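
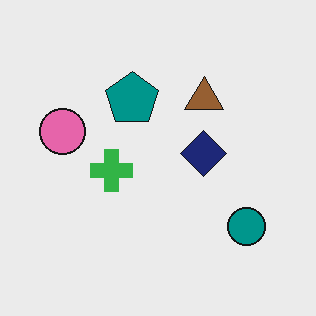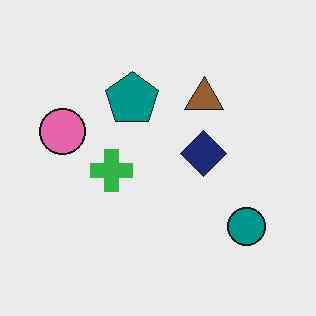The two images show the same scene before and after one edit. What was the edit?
Given moderate JPEG compression.

Blocky 8×8 compression artifacts appear around shape edges and the flat background shows ringing — characteristic JPEG degradation.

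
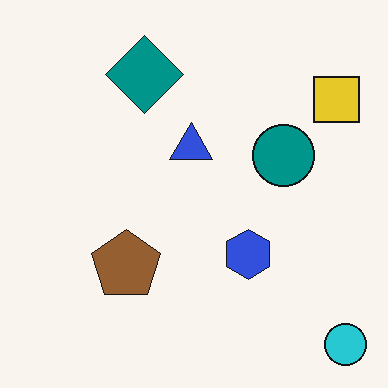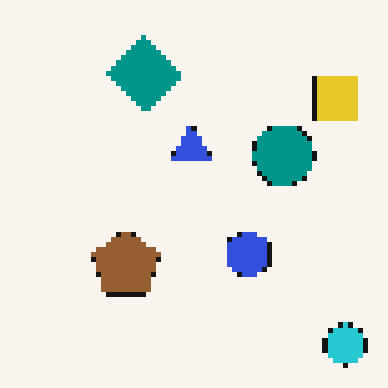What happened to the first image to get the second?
This is the original image mildly pixelated.

Shapes are reduced to large square blocks; fine edges and outlines are lost — a downscale-then-upscale (mosaic) effect.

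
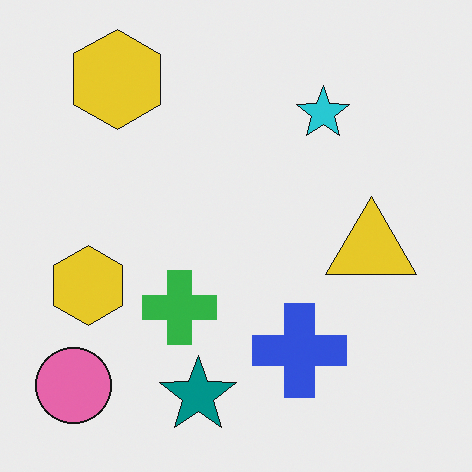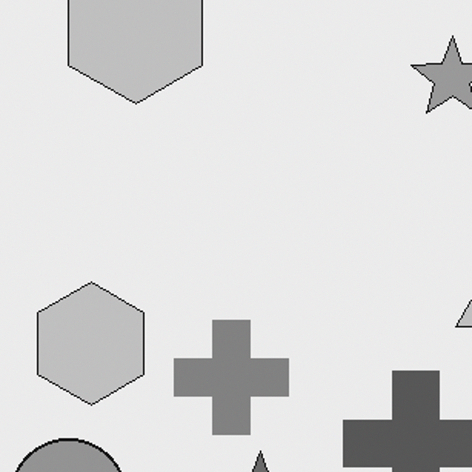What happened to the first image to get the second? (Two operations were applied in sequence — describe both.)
It was converted to grayscale, then cropped to a modestly smaller region and rescaled.

All color is removed — every shape is now a shade of grey. The visible shapes are larger and the field of view is narrower; shapes near the original edges may be partly or wholly outside the frame — a crop-and-rescale.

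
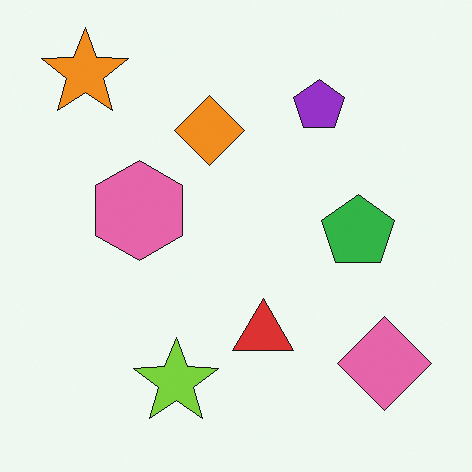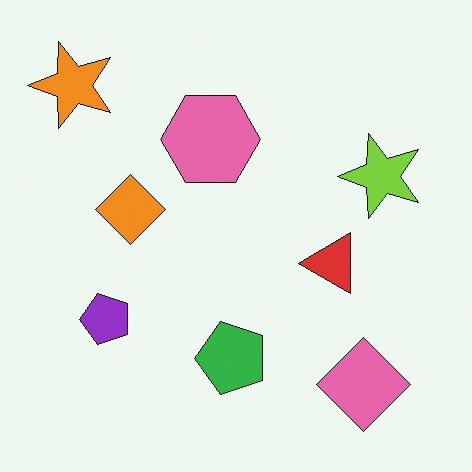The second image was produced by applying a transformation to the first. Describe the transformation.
Transposed (reflected across the top-left ↔ bottom-right diagonal).

Shapes have swapped their row and column positions — what was in the top-right is now in the bottom-left — a diagonal reflection.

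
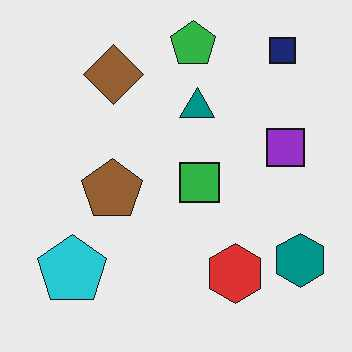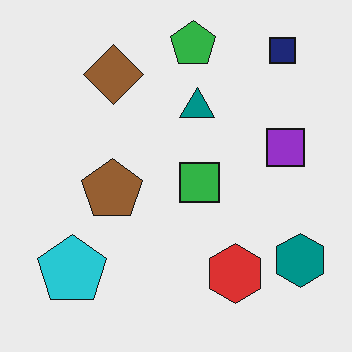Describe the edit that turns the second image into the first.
The first image is the second given moderate JPEG compression.

Blocky 8×8 compression artifacts appear around shape edges and the flat background shows ringing — characteristic JPEG degradation.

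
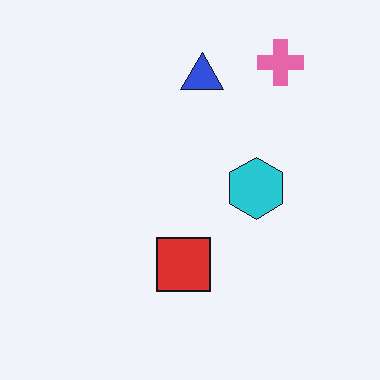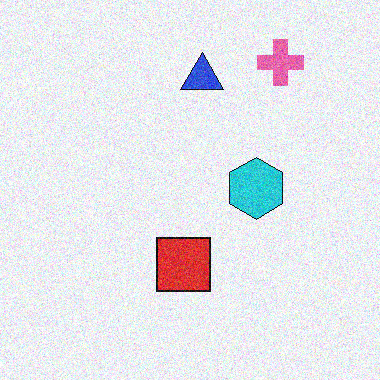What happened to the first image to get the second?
This is the original image degraded with visible gaussian noise.

Random speckle covers the whole image, including the flat background.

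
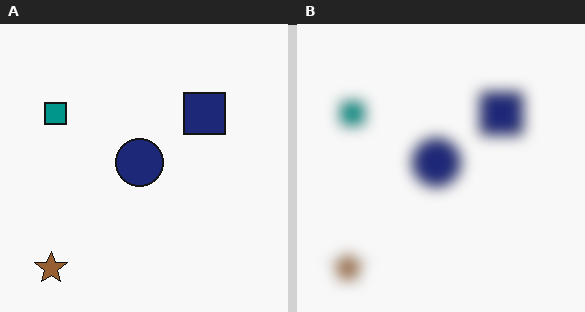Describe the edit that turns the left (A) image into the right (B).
The image was heavily blurred.

Shape edges and outlines are uniformly softened across the whole image.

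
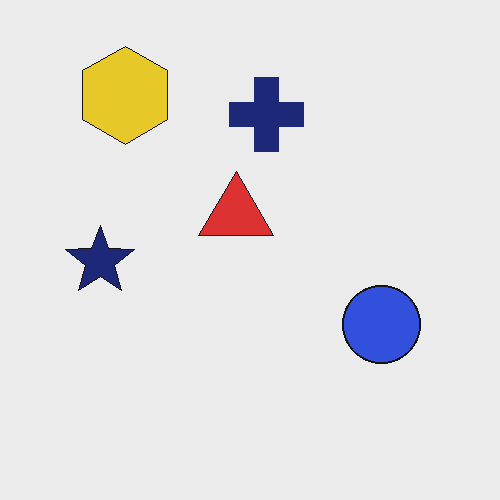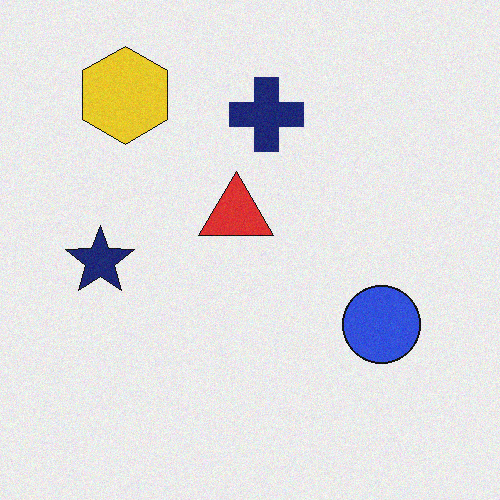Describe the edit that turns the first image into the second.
The second image is the first degraded with a light layer of grain.

Random speckle covers the whole image, including the flat background.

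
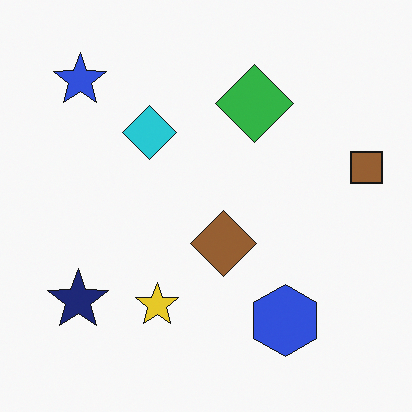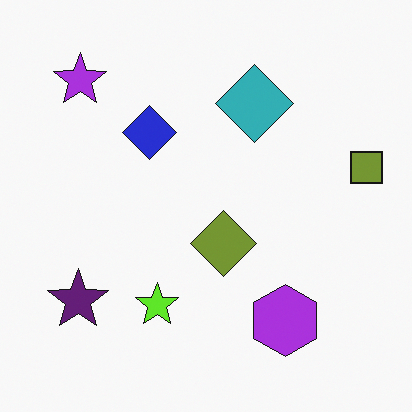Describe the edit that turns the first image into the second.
It was hue-shifted by a small amount.

Every shape's color has rotated by the same amount around the hue wheel — a uniform hue shift.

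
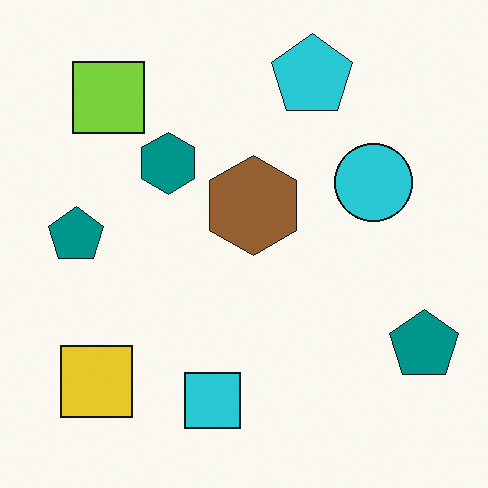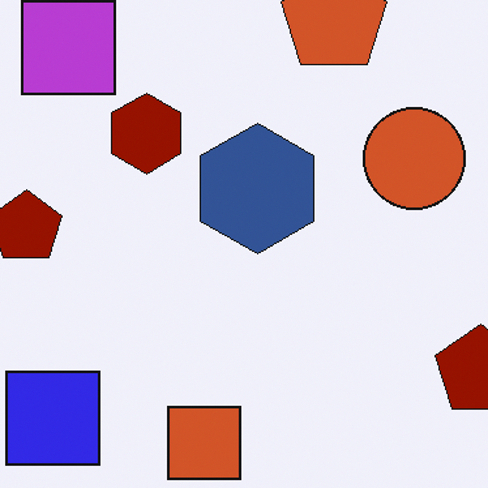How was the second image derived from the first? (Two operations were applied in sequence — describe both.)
It was cropped slightly and scaled back up, then hue-shifted by a large amount.

The visible shapes are larger and the field of view is narrower; shapes near the original edges may be partly or wholly outside the frame — a crop-and-rescale. Every shape's color has rotated by the same amount around the hue wheel — a uniform hue shift.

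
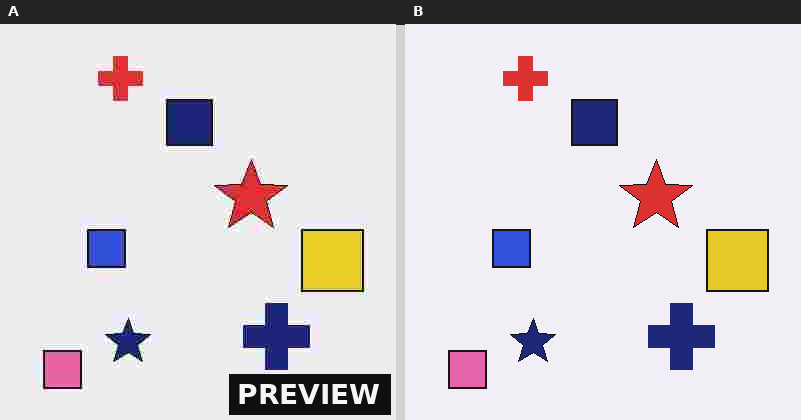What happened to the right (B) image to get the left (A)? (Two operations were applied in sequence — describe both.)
It was heavily JPEG-compressed with obvious blocking artifacts, then watermarked with the text "PREVIEW" in the lower-right corner.

Blocky 8×8 compression artifacts appear around shape edges and the flat background shows ringing — characteristic JPEG degradation. A dark label reading "PREVIEW" appears in the lower-right corner.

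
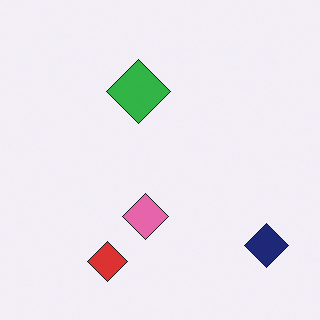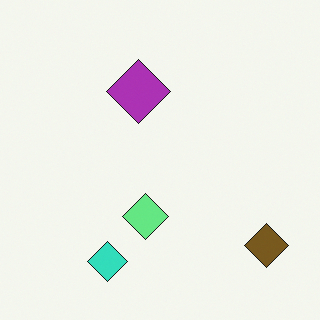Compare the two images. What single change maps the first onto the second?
This is the original image hue-shifted through roughly half the color wheel.

Every shape's color has rotated by the same amount around the hue wheel — a uniform hue shift.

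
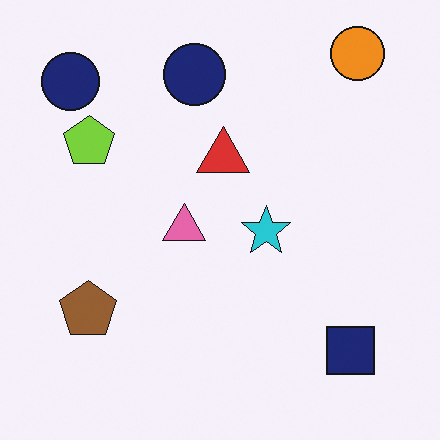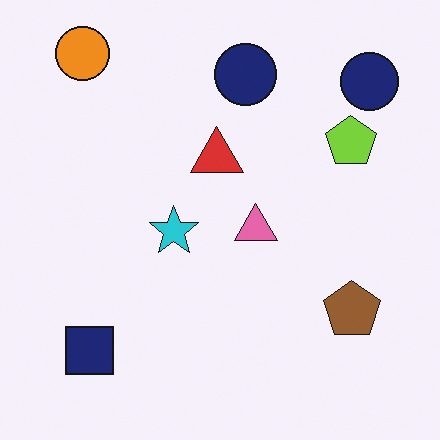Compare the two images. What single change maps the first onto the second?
Flipped horizontally (left ↔ right).

The orange circle is in the top-right of the first image and the top-left of the second — shapes on opposite sides of the vertical midline have swapped in a mirror flip.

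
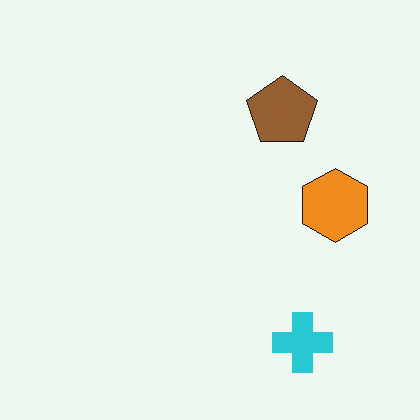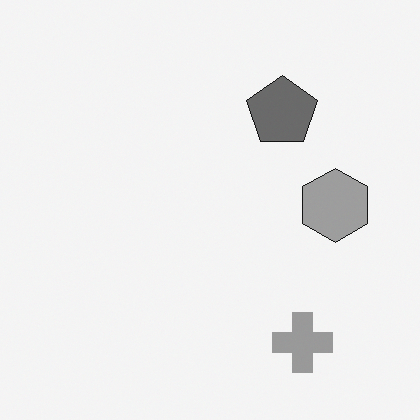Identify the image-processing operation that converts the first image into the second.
It was converted to grayscale.

All color is removed — every shape is now a shade of grey.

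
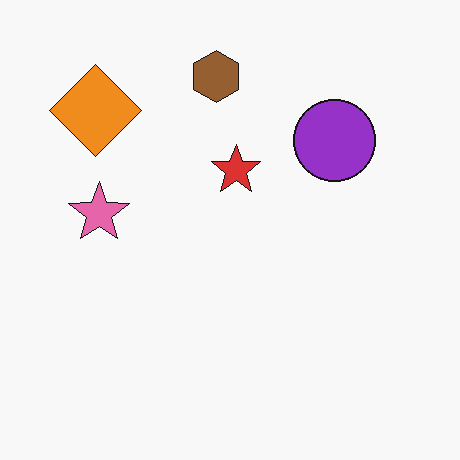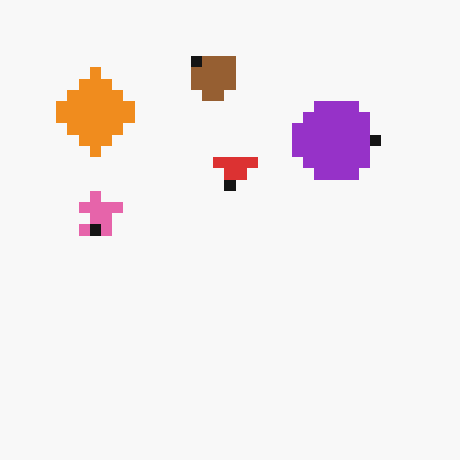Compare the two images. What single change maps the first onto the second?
The image was coarsely pixelated.

Shapes are reduced to large square blocks; fine edges and outlines are lost — a downscale-then-upscale (mosaic) effect.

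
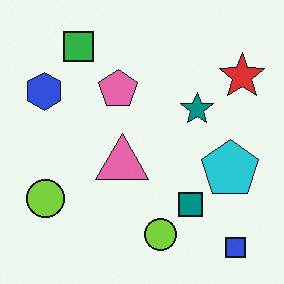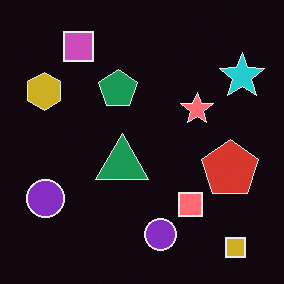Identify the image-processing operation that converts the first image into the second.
Color-inverted (negative).

The light background has become dark and every shape's color is its complement — a photographic negative.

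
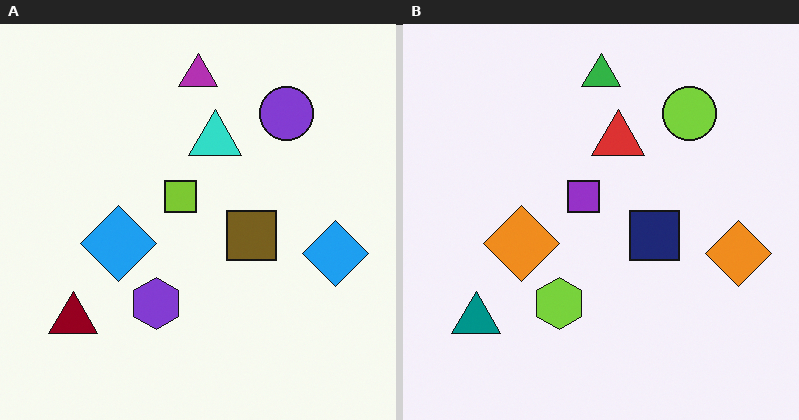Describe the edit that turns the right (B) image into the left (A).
It was hue-shifted through roughly half the color wheel.

Every shape's color has rotated by the same amount around the hue wheel — a uniform hue shift.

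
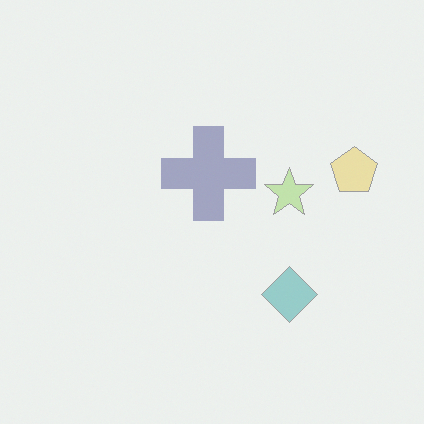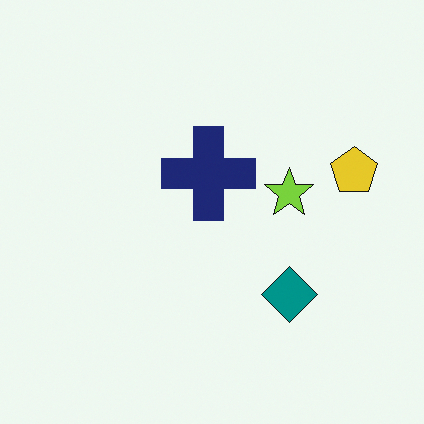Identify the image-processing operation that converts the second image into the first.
It was given much lower contrast.

Tones are pushed toward mid-grey across the whole image — a global contrast change.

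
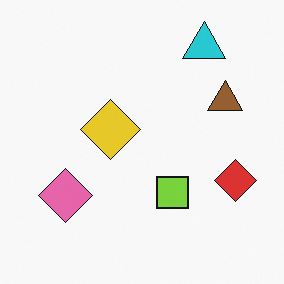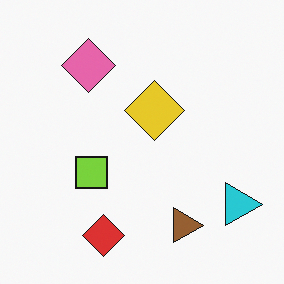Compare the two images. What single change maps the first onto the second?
It was rotated 90° clockwise.

The cyan triangle sits in the top-right of the first image and the bottom-right of the second — consistent with a whole-image 90° clockwise rotation.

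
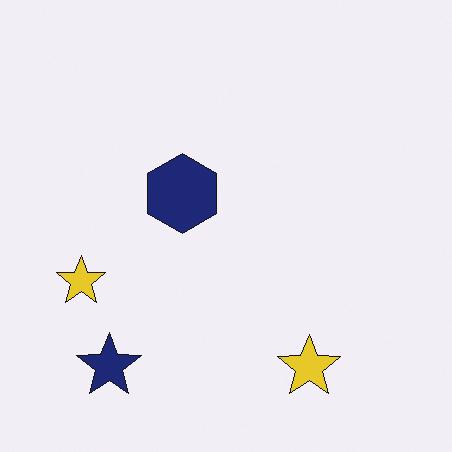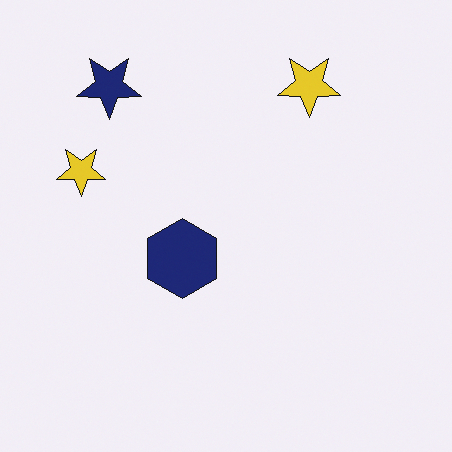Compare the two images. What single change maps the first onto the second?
The second image is the first flipped vertically (top ↔ bottom).

The navy star is in the bottom-left of the first image and the top-left of the second — shapes on opposite sides of the horizontal midline have swapped in a mirror flip.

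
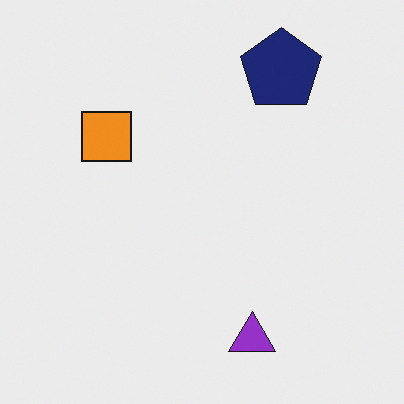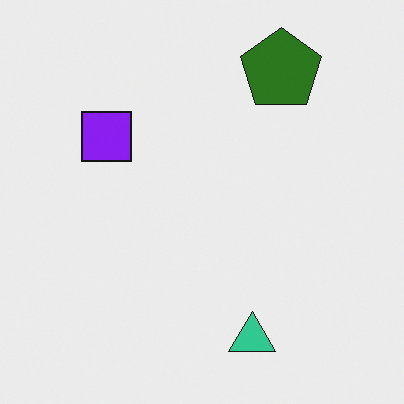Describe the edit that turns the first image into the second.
The image was hue-shifted through roughly half the color wheel.

Every shape's color has rotated by the same amount around the hue wheel — a uniform hue shift.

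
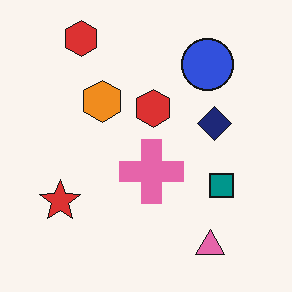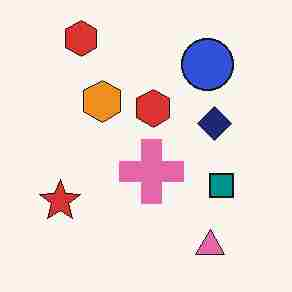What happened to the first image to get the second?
This is the original image degraded with heavy JPEG compression.

Blocky 8×8 compression artifacts appear around shape edges and the flat background shows ringing — characteristic JPEG degradation.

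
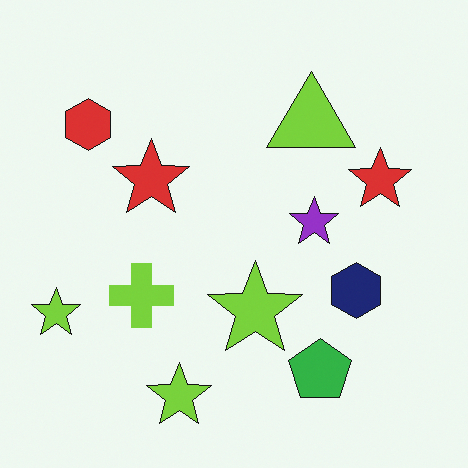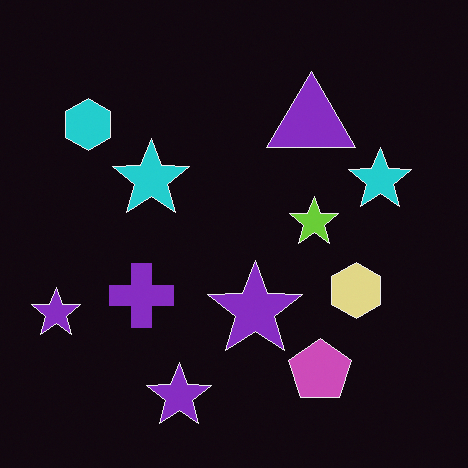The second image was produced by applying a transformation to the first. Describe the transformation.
The image was color-inverted (negative).

The light background has become dark and every shape's color is its complement — a photographic negative.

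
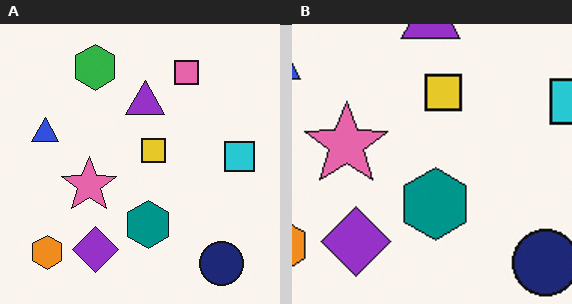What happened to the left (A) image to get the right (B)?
The image was cropped to a modestly smaller region and rescaled.

The visible shapes are larger and the field of view is narrower; shapes near the original edges may be partly or wholly outside the frame — a crop-and-rescale.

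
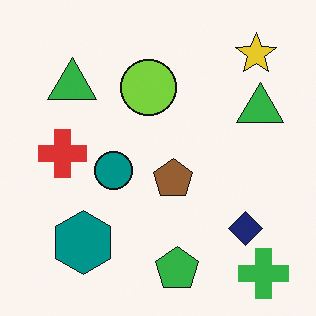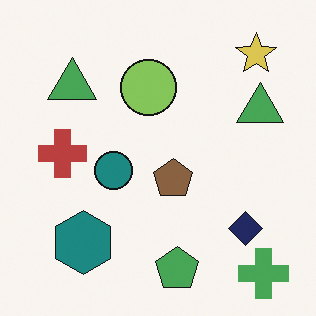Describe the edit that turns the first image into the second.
This is the original image slightly desaturated.

All colors are more muted and greyish — a global saturation change.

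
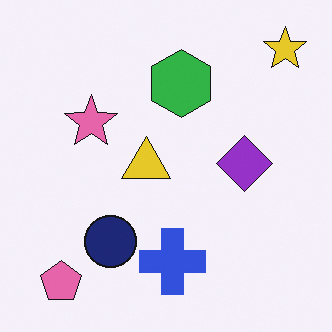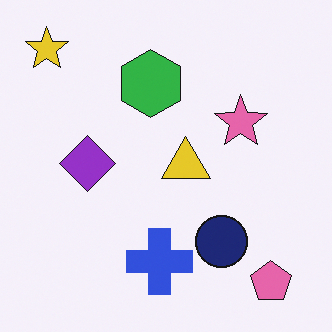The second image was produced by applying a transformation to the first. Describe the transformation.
The image was flipped horizontally (left ↔ right).

The yellow star is in the top-right of the first image and the top-left of the second — shapes on opposite sides of the vertical midline have swapped in a mirror flip.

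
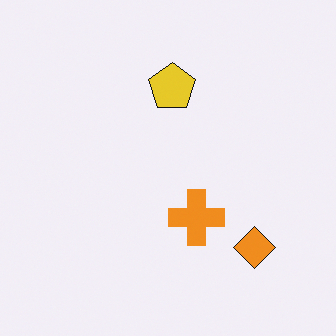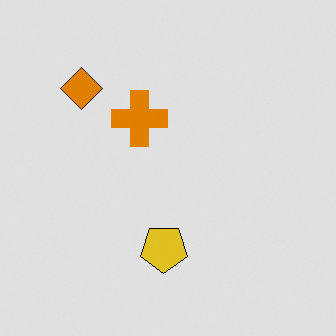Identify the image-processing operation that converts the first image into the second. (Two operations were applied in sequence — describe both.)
The transformation is: rotated 180°, then moderately posterized.

The orange diamond sits in the bottom-right of the first image and the top-left of the second — consistent with a whole-image 180° rotation. Each flat color has snapped to a coarser quantized level — most visibly, the near-white background has dropped to a flat grey.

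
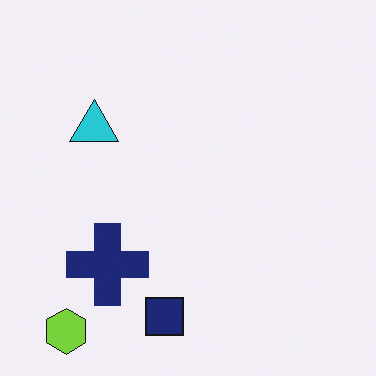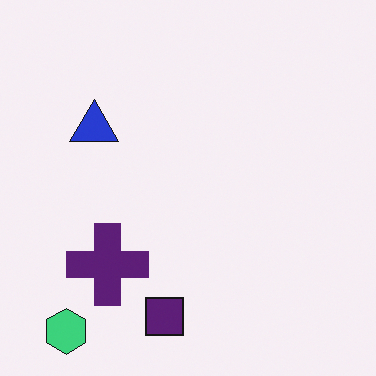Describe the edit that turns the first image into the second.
This is the original image hue-shifted by a small amount.

Every shape's color has rotated by the same amount around the hue wheel — a uniform hue shift.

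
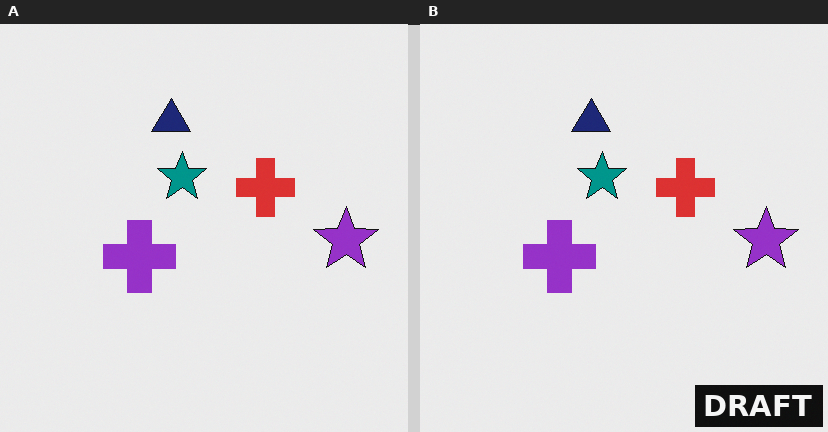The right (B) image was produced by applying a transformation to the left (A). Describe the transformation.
The right (B) image is the left (A) watermarked with the text "DRAFT" in the lower-right corner.

A dark label reading "DRAFT" appears in the lower-right corner.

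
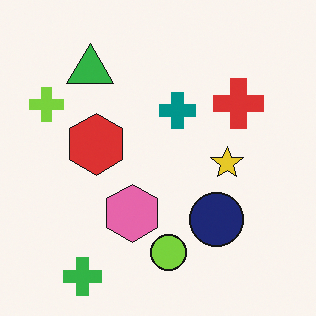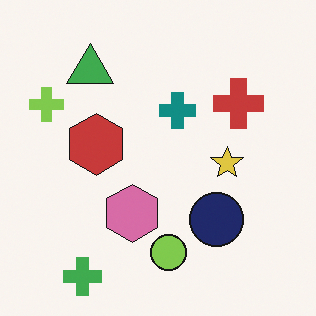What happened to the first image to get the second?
The image was slightly desaturated.

All colors are more muted and greyish — a global saturation change.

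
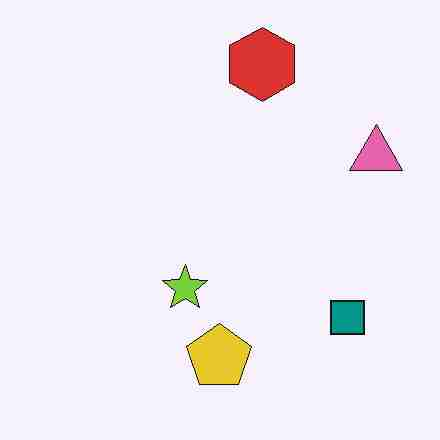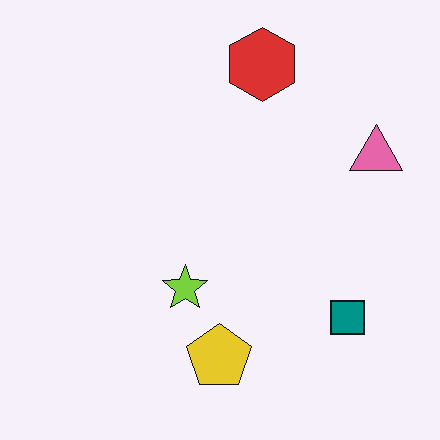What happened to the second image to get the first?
This is the original image degraded with heavy JPEG compression.

Blocky 8×8 compression artifacts appear around shape edges and the flat background shows ringing — characteristic JPEG degradation.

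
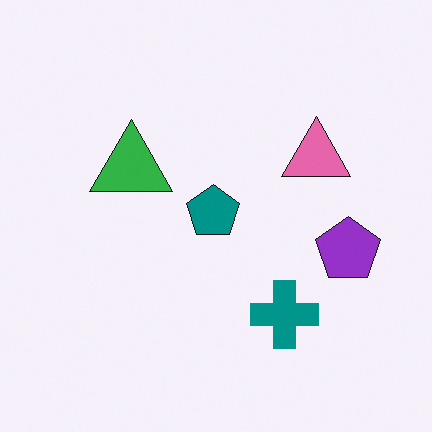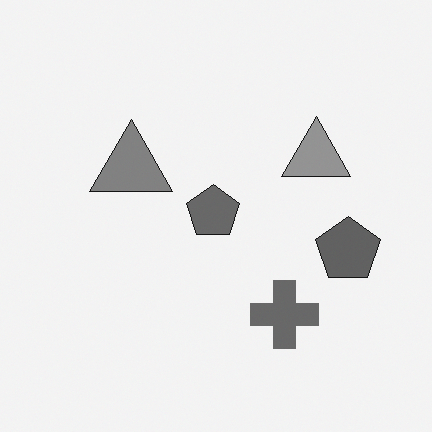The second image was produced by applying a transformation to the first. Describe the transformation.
The second image is the first converted to grayscale.

All color is removed — every shape is now a shade of grey.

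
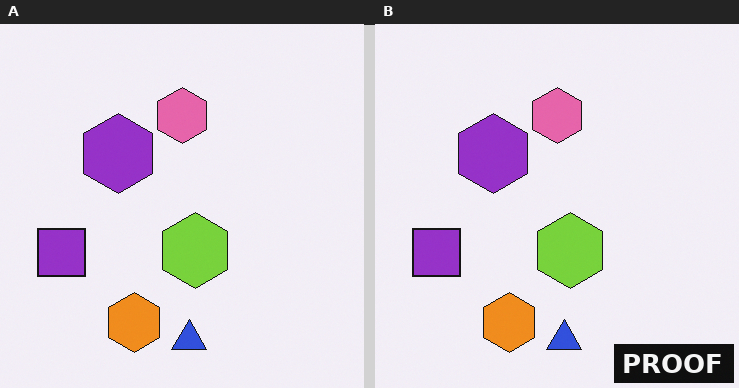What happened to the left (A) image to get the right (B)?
The image was watermarked with the text "PROOF" in the lower-right corner.

A dark label reading "PROOF" appears in the lower-right corner.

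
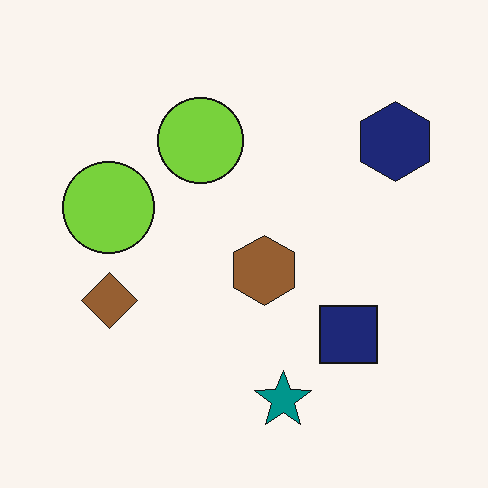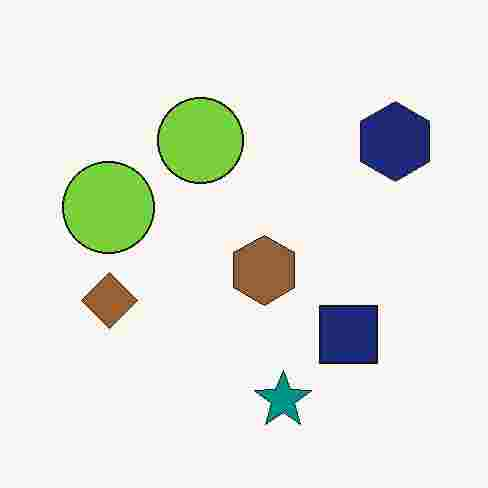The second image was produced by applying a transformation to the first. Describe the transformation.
This is the original image degraded with heavy JPEG compression.

Blocky 8×8 compression artifacts appear around shape edges and the flat background shows ringing — characteristic JPEG degradation.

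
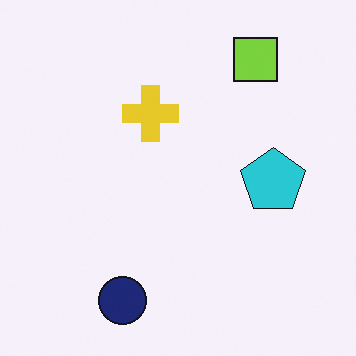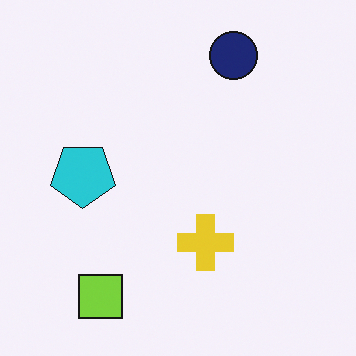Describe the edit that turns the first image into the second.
This is the original image rotated 180°.

The lime square sits in the top-right of the first image and the bottom-left of the second — consistent with a whole-image 180° rotation.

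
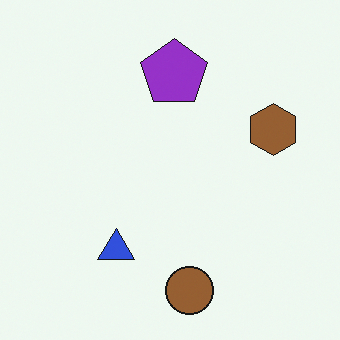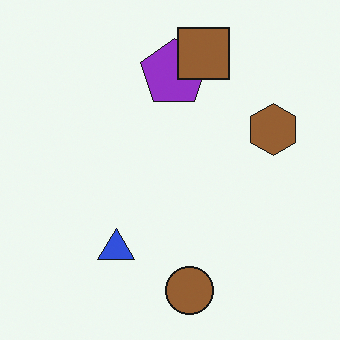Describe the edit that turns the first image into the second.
The transformation is: overlaid with an additional brown square.

A brown square appears in the second image that is absent from the first.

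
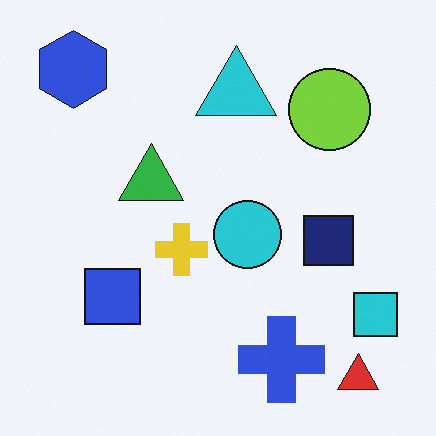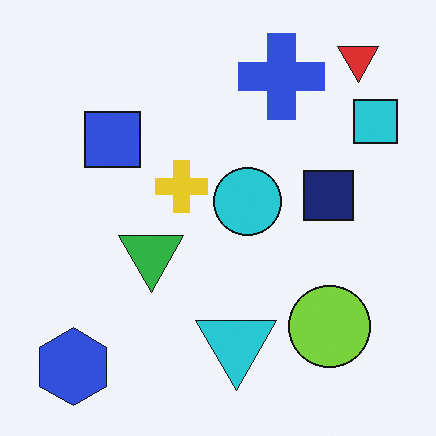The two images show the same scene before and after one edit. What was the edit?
The second image is the first flipped vertically (top ↔ bottom).

The red triangle is in the bottom-right of the first image and the top-right of the second — shapes on opposite sides of the horizontal midline have swapped in a mirror flip.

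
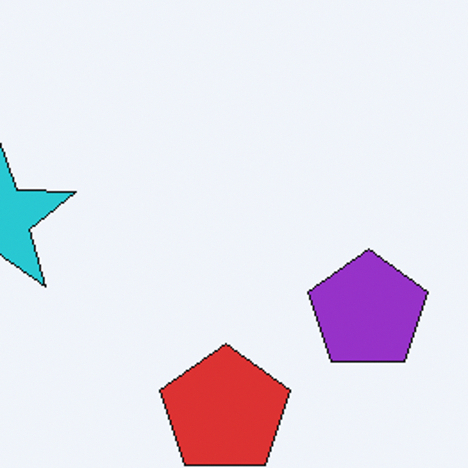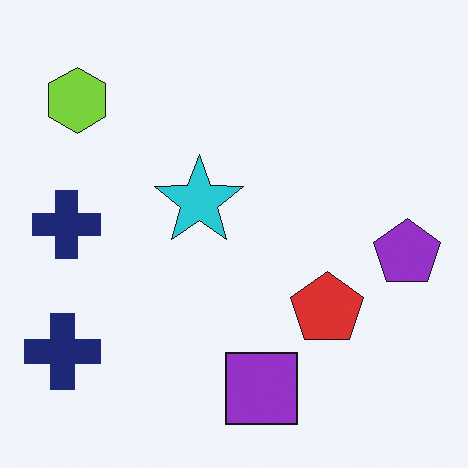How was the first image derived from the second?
It was cropped tightly and scaled back up.

The visible shapes are larger and the field of view is narrower; shapes near the original edges may be partly or wholly outside the frame — a crop-and-rescale.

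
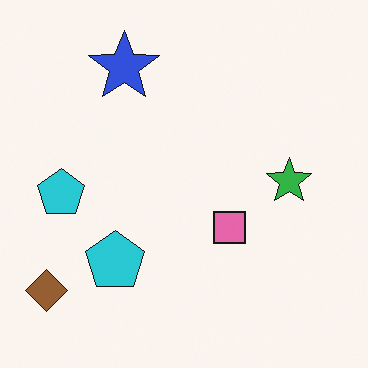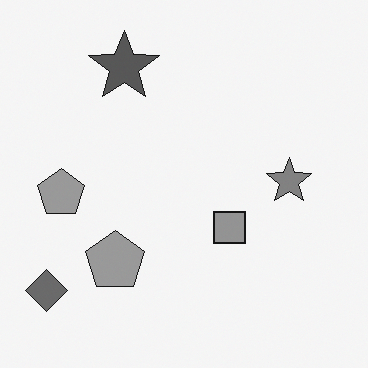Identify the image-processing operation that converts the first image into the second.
The second image is the first converted to grayscale.

All color is removed — every shape is now a shade of grey.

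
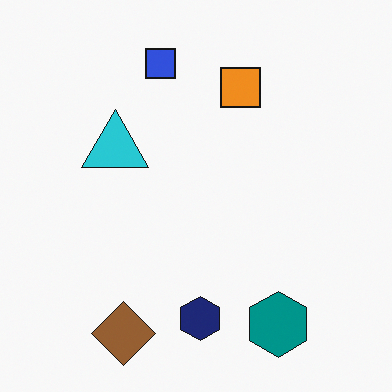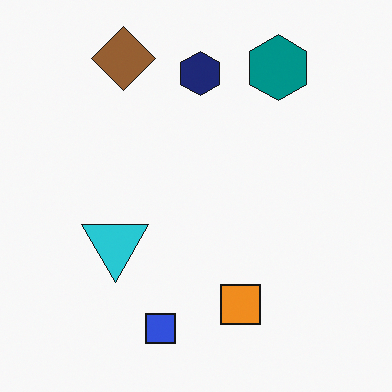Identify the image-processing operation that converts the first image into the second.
It was flipped vertically (top ↔ bottom).

The brown diamond is in the bottom-left of the first image and the top-left of the second — shapes on opposite sides of the horizontal midline have swapped in a mirror flip.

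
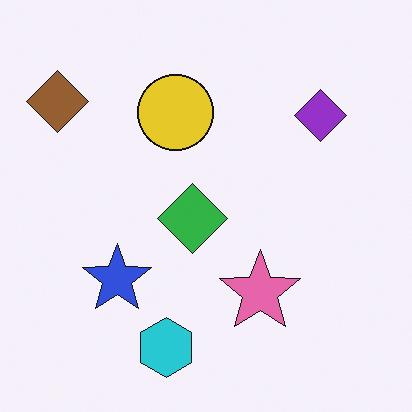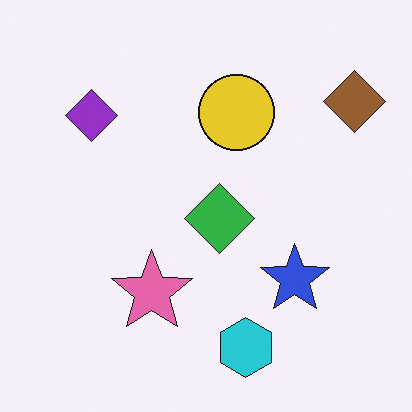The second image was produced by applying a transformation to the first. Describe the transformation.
The second image is the first flipped horizontally (left ↔ right).

The brown diamond is in the top-left of the first image and the top-right of the second — shapes on opposite sides of the vertical midline have swapped in a mirror flip.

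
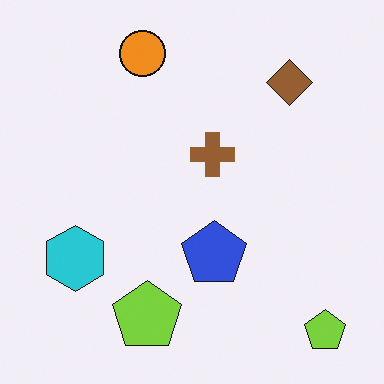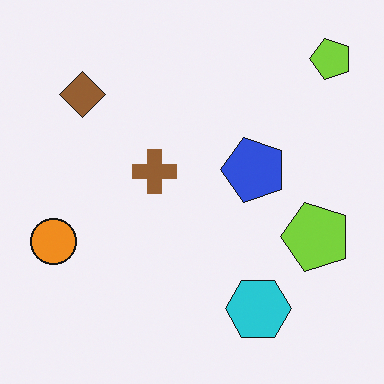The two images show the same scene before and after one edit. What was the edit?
The image was rotated 90° counter-clockwise.

The orange circle sits in the top of the first image and the left of the second — consistent with a whole-image 90° counter-clockwise rotation.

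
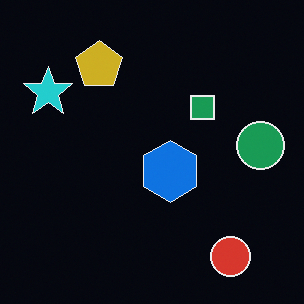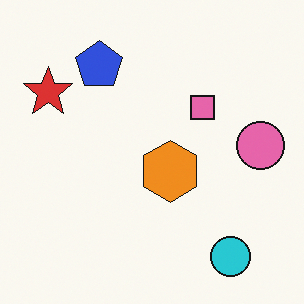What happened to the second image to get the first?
The first image is the second color-inverted (negative).

The light background has become dark and every shape's color is its complement — a photographic negative.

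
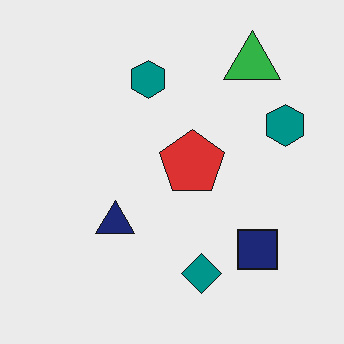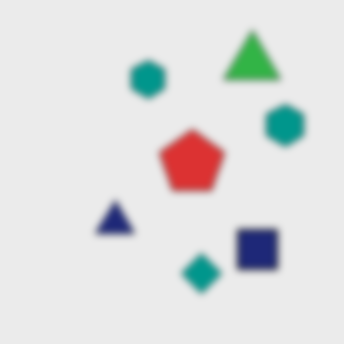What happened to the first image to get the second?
It was noticeably gaussian-blurred.

Shape edges and outlines are uniformly softened across the whole image.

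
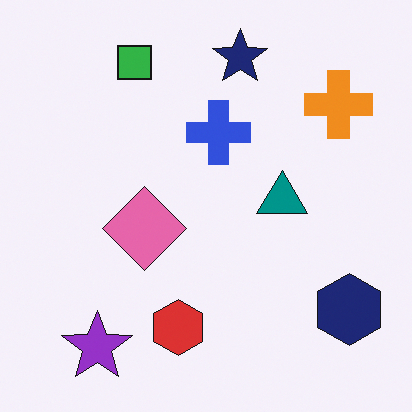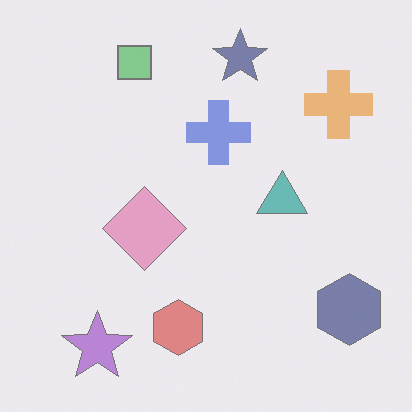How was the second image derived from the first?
The image was washed out (contrast reduced).

Tones are pushed toward mid-grey across the whole image — a global contrast change.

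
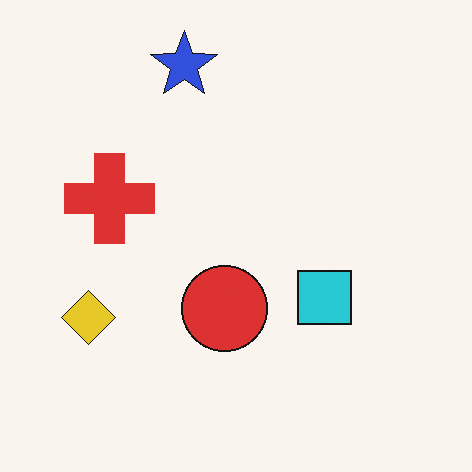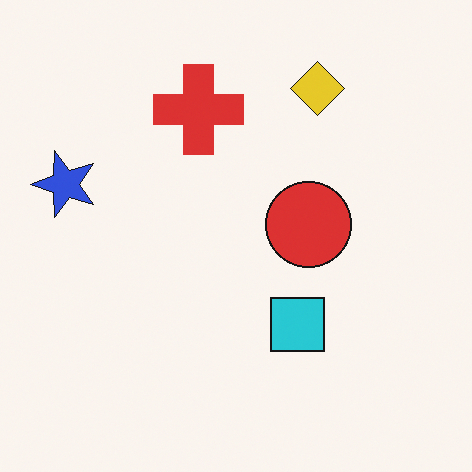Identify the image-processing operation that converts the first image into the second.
The second image is the first transposed (reflected across the top-left ↔ bottom-right diagonal).

Shapes have swapped their row and column positions — what was in the top-right is now in the bottom-left — a diagonal reflection.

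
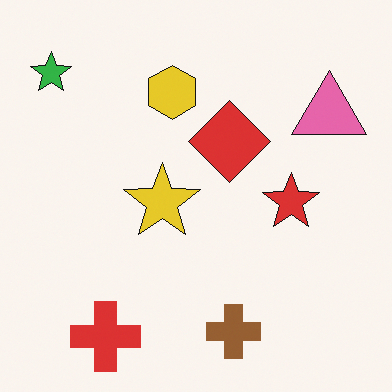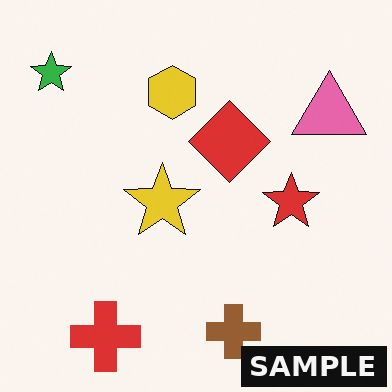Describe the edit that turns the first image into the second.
This is the original image watermarked with the text "SAMPLE" in the lower-right corner.

A dark label reading "SAMPLE" appears in the lower-right corner.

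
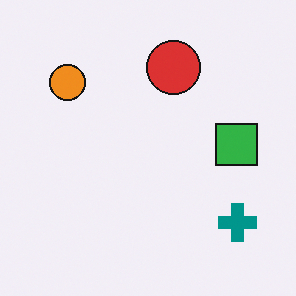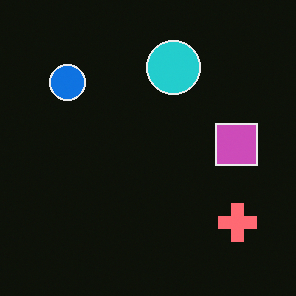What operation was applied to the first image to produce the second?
The image was color-inverted (negative).

The light background has become dark and every shape's color is its complement — a photographic negative.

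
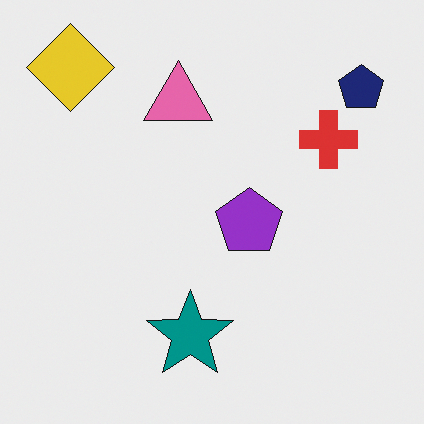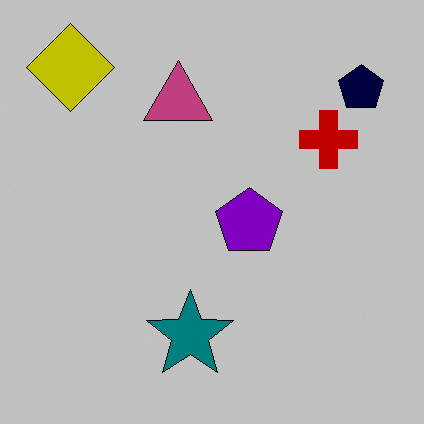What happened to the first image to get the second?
This is the original image aggressively posterized.

Each flat color has snapped to a coarser quantized level — most visibly, the near-white background has dropped to a flat grey.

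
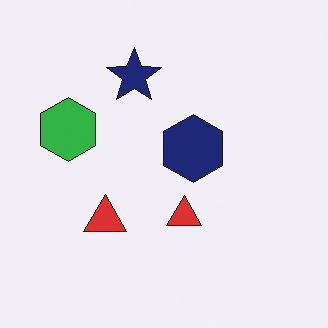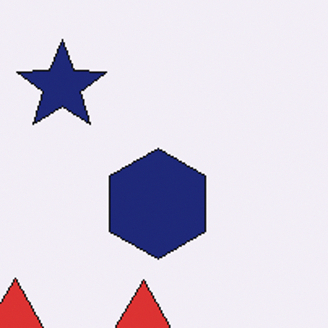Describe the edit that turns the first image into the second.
It was cropped tightly and scaled back up.

The visible shapes are larger and the field of view is narrower; shapes near the original edges may be partly or wholly outside the frame — a crop-and-rescale.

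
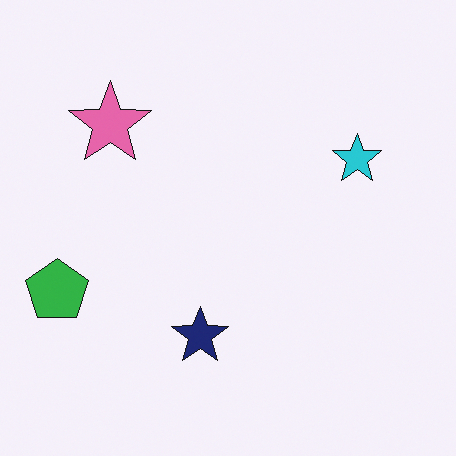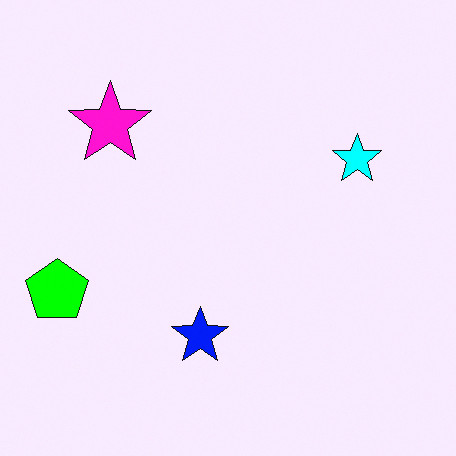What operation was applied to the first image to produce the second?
It was made much more vivid (saturation change).

All colors are more vivid — a global saturation change.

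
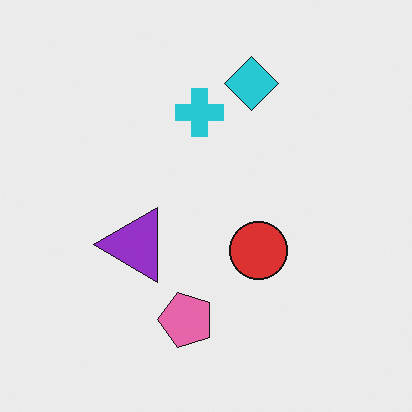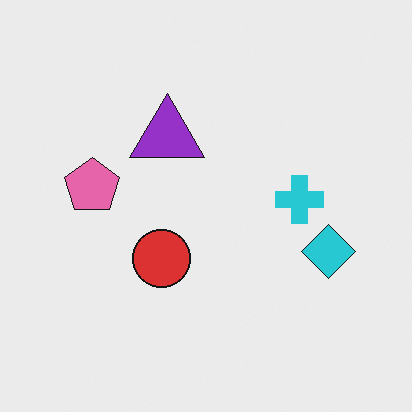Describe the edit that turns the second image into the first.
Rotated 90° counter-clockwise.

The cyan diamond sits in the right of the second image and the top of the first — consistent with a whole-image 90° counter-clockwise rotation.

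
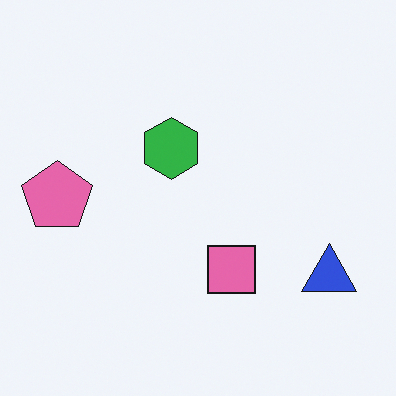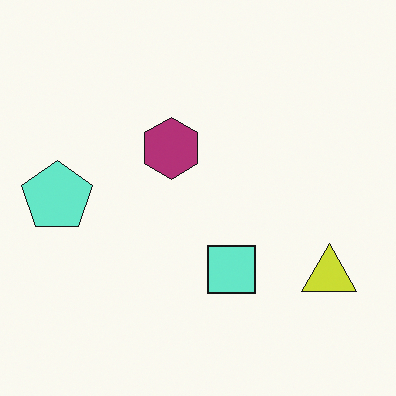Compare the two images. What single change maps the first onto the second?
This is the original image hue-shifted through roughly half the color wheel.

Every shape's color has rotated by the same amount around the hue wheel — a uniform hue shift.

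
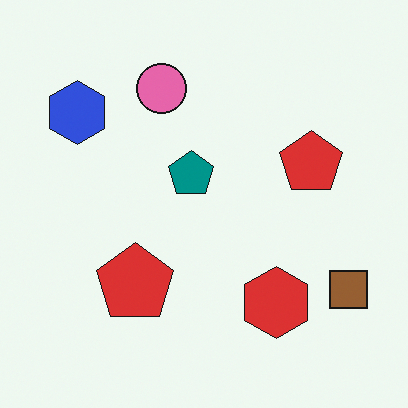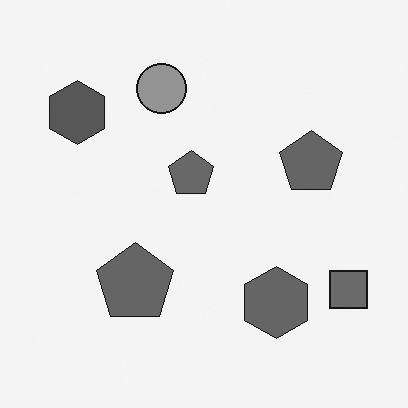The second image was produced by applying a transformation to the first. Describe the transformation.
The image was converted to grayscale.

All color is removed — every shape is now a shade of grey.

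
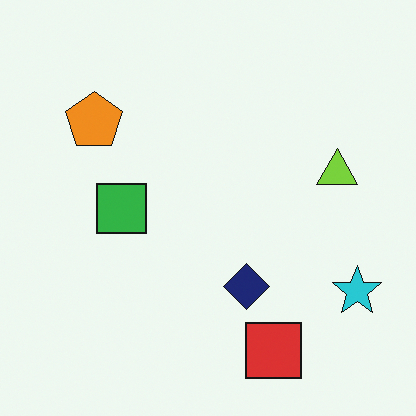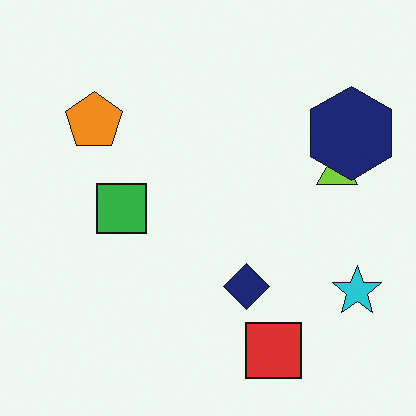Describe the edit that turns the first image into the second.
The transformation is: overlaid with an additional navy hexagon.

A navy hexagon appears in the second image that is absent from the first.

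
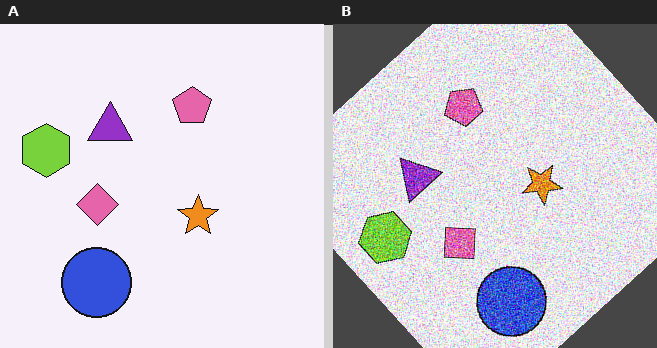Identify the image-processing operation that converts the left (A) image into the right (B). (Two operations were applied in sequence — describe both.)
The transformation is: degraded with strong gaussian noise, then rotated counter-clockwise by a large amount — several tens of degrees.

Random speckle covers the whole image, including the flat background. Every shape is tilted by the same angle and the image corners show triangular fill wedges — a whole-image rotation by a non-right angle.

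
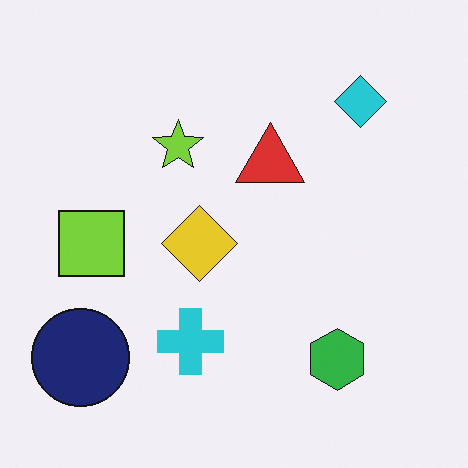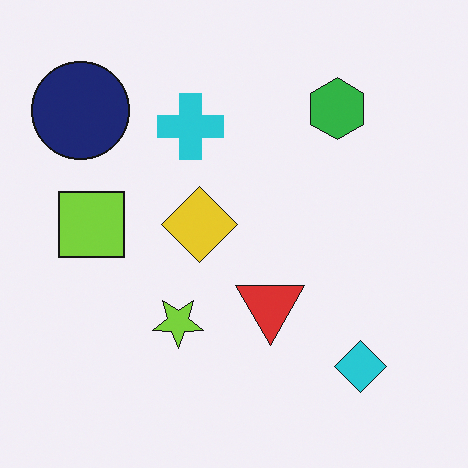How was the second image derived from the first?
Flipped vertically (top ↔ bottom).

The cyan diamond is in the top-right of the first image and the bottom-right of the second — shapes on opposite sides of the horizontal midline have swapped in a mirror flip.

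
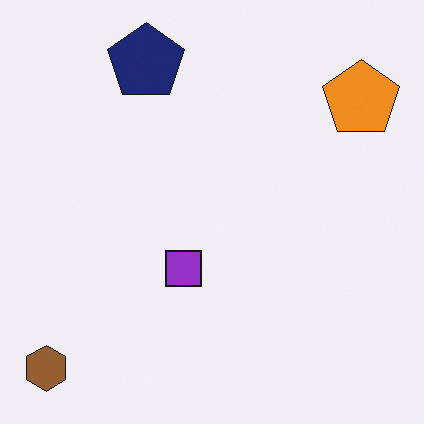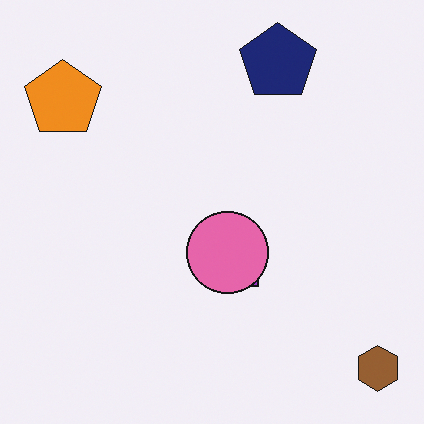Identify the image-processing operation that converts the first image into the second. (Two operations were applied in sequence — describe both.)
The transformation is: flipped horizontally (left ↔ right), then overlaid with an additional pink circle.

The brown hexagon is in the bottom-left of the first image and the bottom-right of the second — shapes on opposite sides of the vertical midline have swapped in a mirror flip. A pink circle appears in the second image that is absent from the first.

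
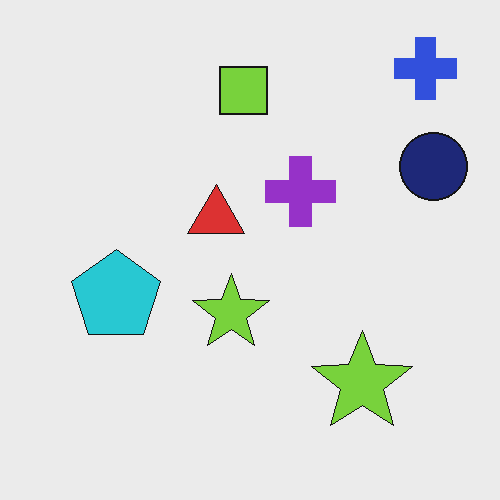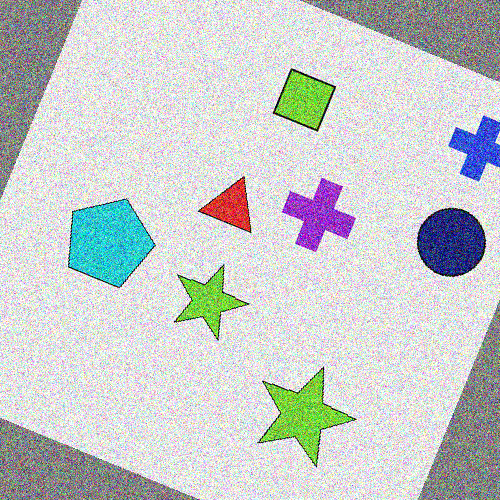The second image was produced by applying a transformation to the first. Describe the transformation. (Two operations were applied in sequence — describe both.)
This is the original image rotated clockwise by a moderate amount, then degraded with strong gaussian noise.

Every shape is tilted by the same angle and the image corners show triangular fill wedges — a whole-image rotation by a non-right angle. Random speckle covers the whole image, including the flat background.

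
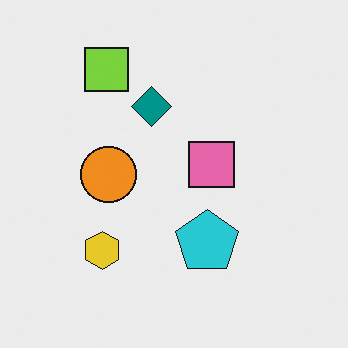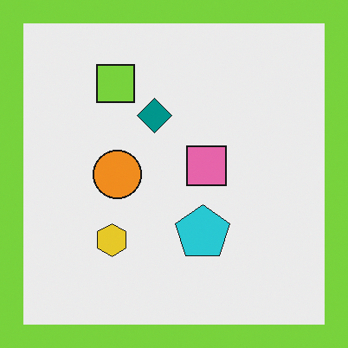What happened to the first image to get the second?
The second image is the first framed with a lime border.

A solid lime frame runs around the edge of the second image, with the content slightly shrunk inside it.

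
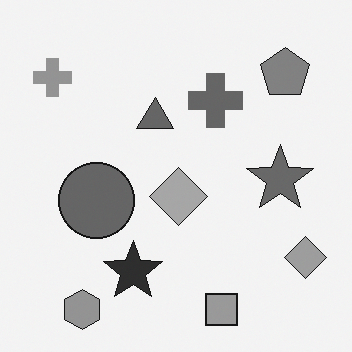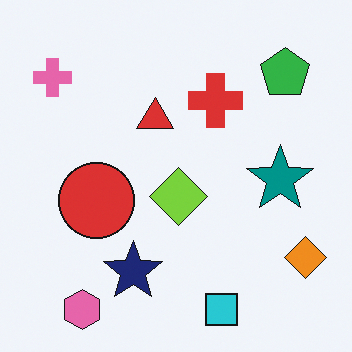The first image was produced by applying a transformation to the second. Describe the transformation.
The image was converted to grayscale.

All color is removed — every shape is now a shade of grey.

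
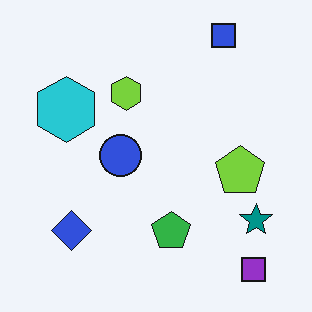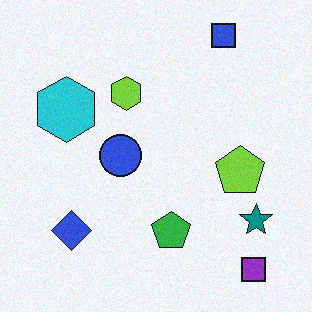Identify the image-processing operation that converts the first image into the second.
It was degraded with subtle gaussian noise.

Random speckle covers the whole image, including the flat background.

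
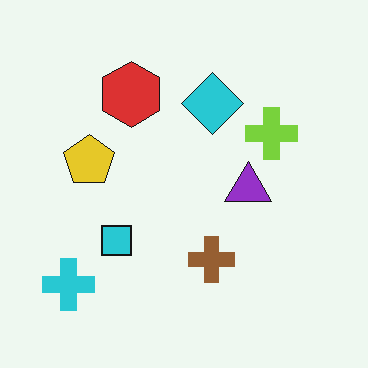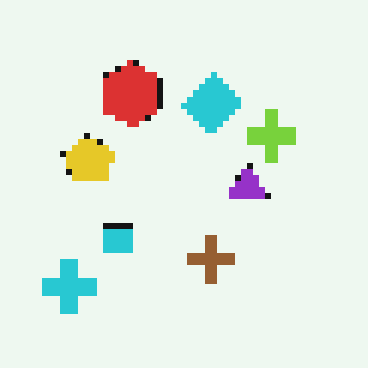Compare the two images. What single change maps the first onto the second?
Pixelated into visible square blocks.

Shapes are reduced to large square blocks; fine edges and outlines are lost — a downscale-then-upscale (mosaic) effect.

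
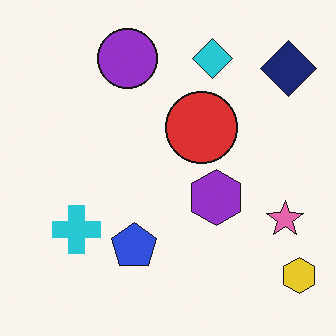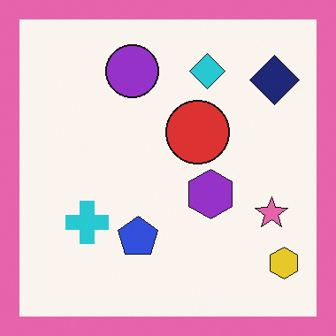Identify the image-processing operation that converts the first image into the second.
This is the original image framed with a pink border.

A solid pink frame runs around the edge of the second image, with the content slightly shrunk inside it.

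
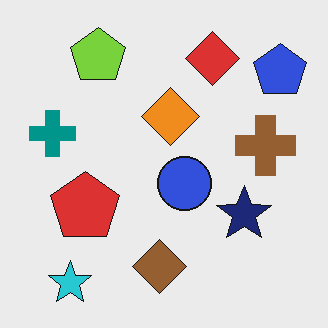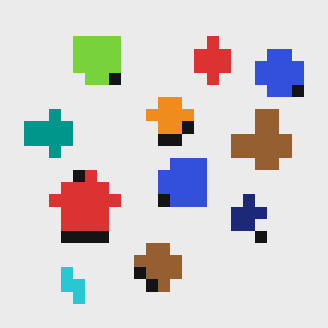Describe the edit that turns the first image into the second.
This is the original image coarsely pixelated.

Shapes are reduced to large square blocks; fine edges and outlines are lost — a downscale-then-upscale (mosaic) effect.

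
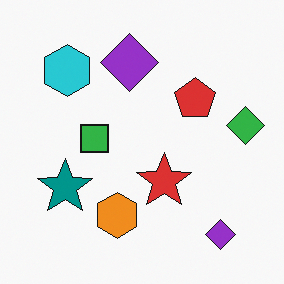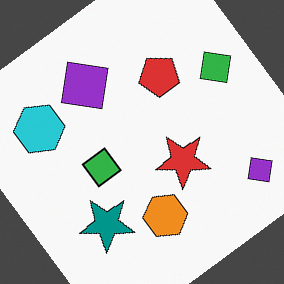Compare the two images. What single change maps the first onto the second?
The image was rotated counter-clockwise by a large amount — several tens of degrees.

Every shape is tilted by the same angle and the image corners show triangular fill wedges — a whole-image rotation by a non-right angle.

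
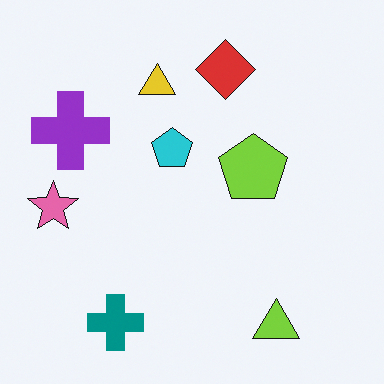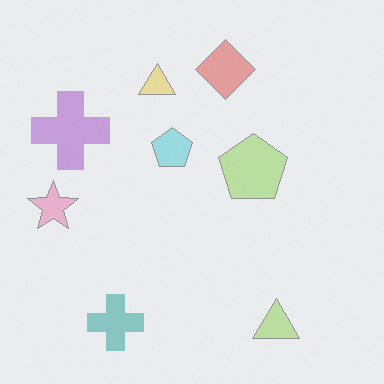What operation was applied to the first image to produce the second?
The image was given much lower contrast.

Tones are pushed toward mid-grey across the whole image — a global contrast change.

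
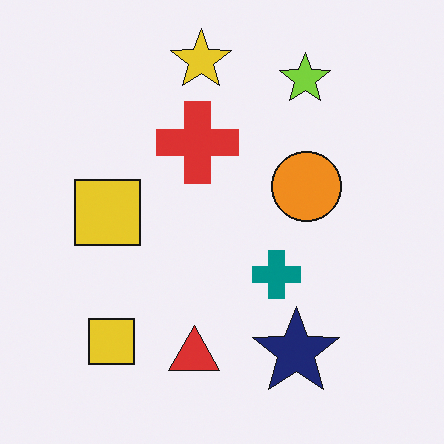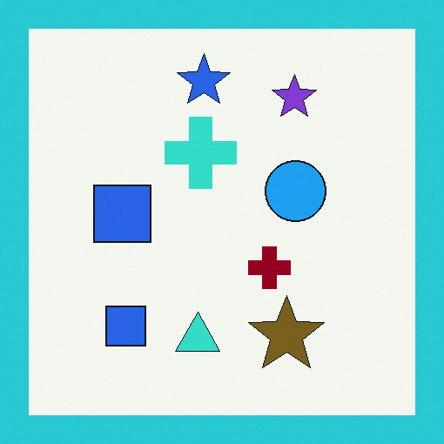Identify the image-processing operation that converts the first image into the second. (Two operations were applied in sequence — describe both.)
The image was hue-shifted through roughly half the color wheel, then framed with a cyan border.

Every shape's color has rotated by the same amount around the hue wheel — a uniform hue shift. A solid cyan frame runs around the edge of the second image, with the content slightly shrunk inside it.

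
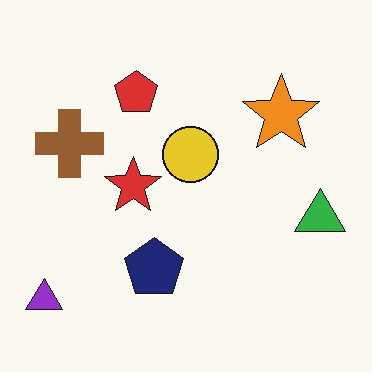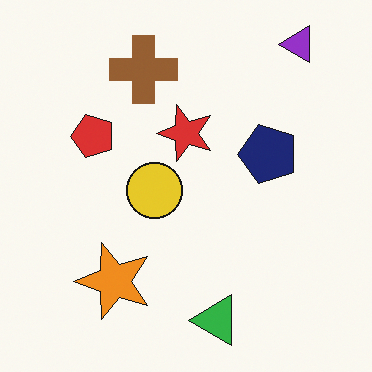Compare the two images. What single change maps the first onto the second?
This is the original image transposed (reflected across the top-left ↔ bottom-right diagonal).

Shapes have swapped their row and column positions — what was in the top-right is now in the bottom-left — a diagonal reflection.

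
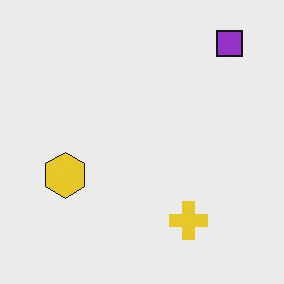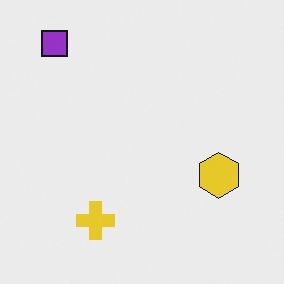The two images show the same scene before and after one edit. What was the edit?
It was flipped horizontally (left ↔ right).

The purple square is in the top-right of the first image and the top-left of the second — shapes on opposite sides of the vertical midline have swapped in a mirror flip.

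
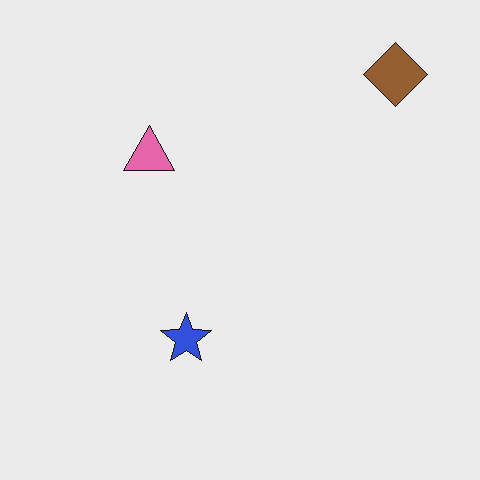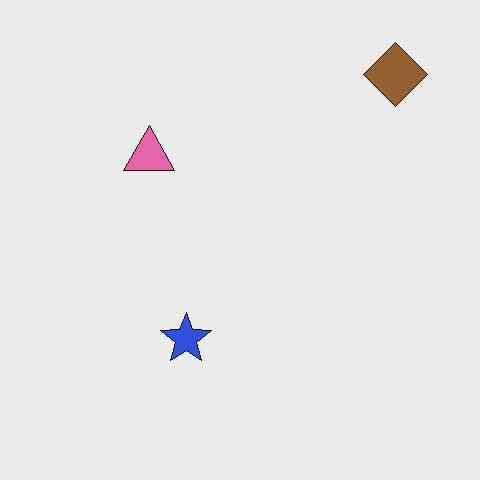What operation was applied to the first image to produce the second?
JPEG-compressed with visible artifacts.

Blocky 8×8 compression artifacts appear around shape edges and the flat background shows ringing — characteristic JPEG degradation.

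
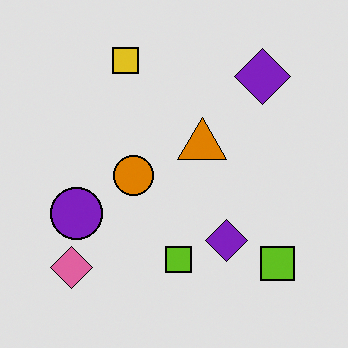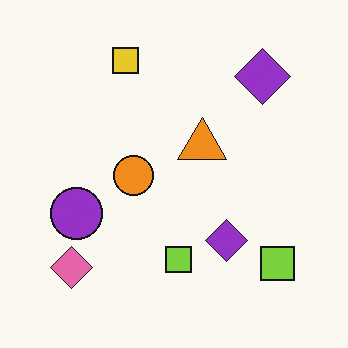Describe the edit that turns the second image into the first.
The first image is the second posterized to a reduced palette.

Each flat color has snapped to a coarser quantized level — most visibly, the near-white background has dropped to a flat grey.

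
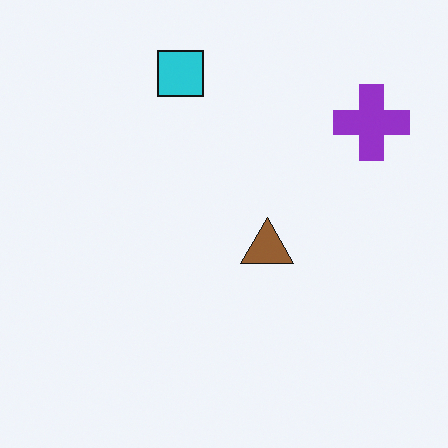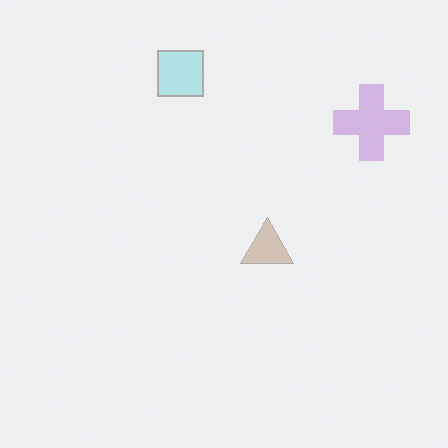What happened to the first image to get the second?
The image was given much lower contrast.

Tones are pushed toward mid-grey across the whole image — a global contrast change.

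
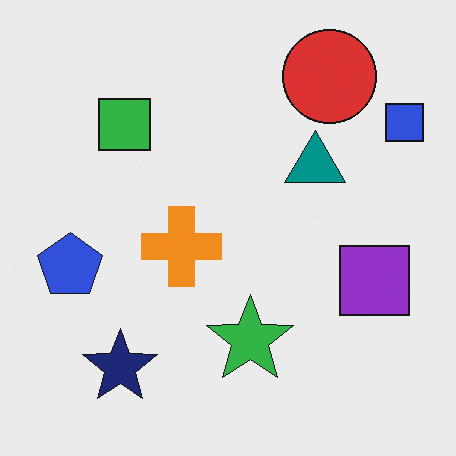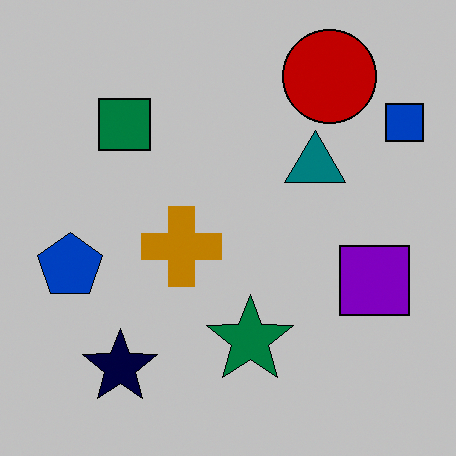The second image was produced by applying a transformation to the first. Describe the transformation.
The second image is the first heavily posterized to just a handful of flat colors.

Each flat color has snapped to a coarser quantized level — most visibly, the near-white background has dropped to a flat grey.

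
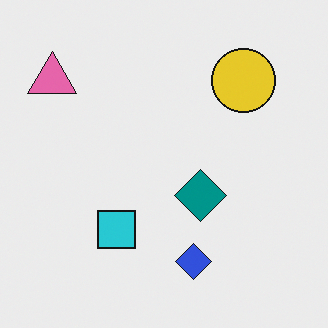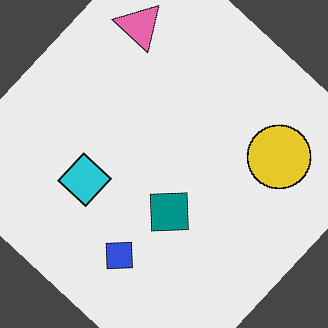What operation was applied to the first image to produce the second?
The second image is the first rotated clockwise by a large amount — several tens of degrees.

Every shape is tilted by the same angle and the image corners show triangular fill wedges — a whole-image rotation by a non-right angle.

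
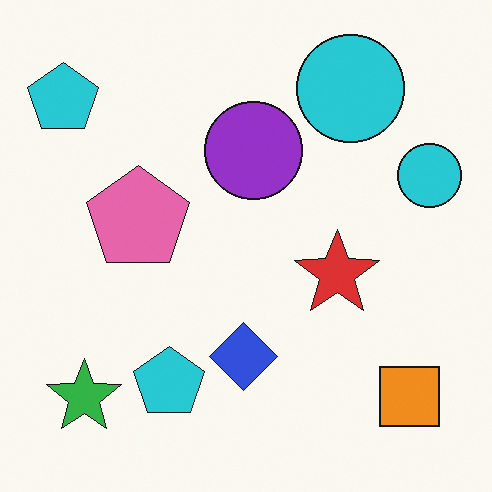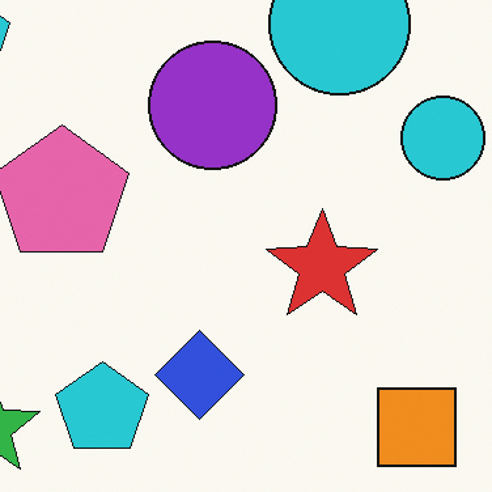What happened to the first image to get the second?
Cropped to a modestly smaller region and rescaled.

The visible shapes are larger and the field of view is narrower; shapes near the original edges may be partly or wholly outside the frame — a crop-and-rescale.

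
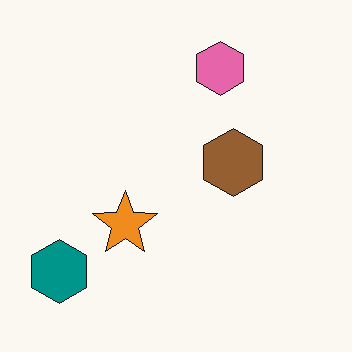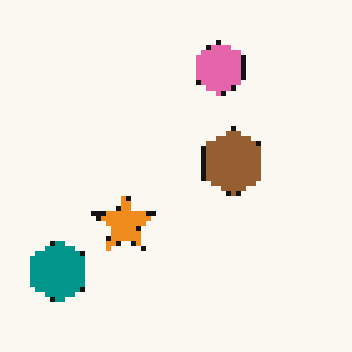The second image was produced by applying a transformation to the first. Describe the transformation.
It was mildly pixelated.

Shapes are reduced to large square blocks; fine edges and outlines are lost — a downscale-then-upscale (mosaic) effect.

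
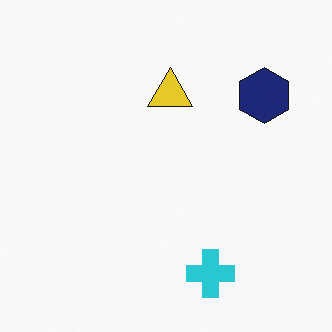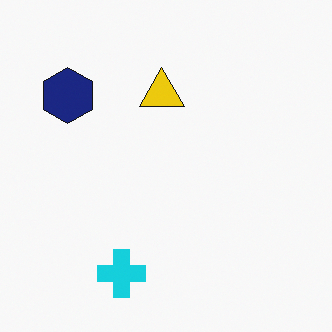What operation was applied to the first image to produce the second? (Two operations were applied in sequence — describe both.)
This is the original image flipped horizontally (left ↔ right), then slightly oversaturated.

The navy hexagon is in the top-right of the first image and the top-left of the second — shapes on opposite sides of the vertical midline have swapped in a mirror flip. All colors are more vivid — a global saturation change.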